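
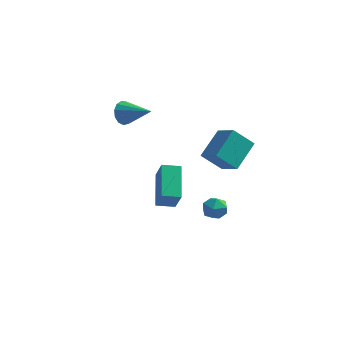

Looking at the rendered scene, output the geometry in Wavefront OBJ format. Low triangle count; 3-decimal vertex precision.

v 2.417 0.178 -2.802
v 2.912 0.125 -2.163
v 2.168 -1.105 -2.717
v 2.663 -1.158 -2.078
v 1.96 -0.762 -2.013
v 2.114 0.031 -2.066
v 2.966 -1.011 -2.814
v 3.12 -0.218 -2.867
v 3.251 -0.61 -2.171
v 2.629 -0.457 -1.676
v 2.451 -0.523 -3.204
v 1.829 -0.37 -2.709
v 0.602 -4.295 -0.298
v 1.166 -4.938 0.946
v -0.023 -2.578 0.874
v 0.541 -3.222 2.118
v 1.519 -3.838 -0.478
v 2.083 -4.482 0.766
v 0.894 -2.122 0.694
v 1.458 -2.765 1.938
v -3.48 1.706 2.548
v -3.148 2.122 1.911
v -1.74 1.334 3.212
v -3.213 2.434 2.253
v -3.362 2.515 2.689
v -3.549 2.338 3.08
v -3.714 1.961 3.302
v -3.805 1.503 3.284
v -3.793 1.109 3.032
v -3.681 0.904 2.627
v -3.506 0.954 2.196
v -3.323 1.242 1.877
v -3.189 1.678 1.771
v 3.634 -3.672 3.727
v 4.031 -2.122 4.806
v 2.569 -2.95 3.081
v 2.966 -1.4 4.16
v 4.614 -3.18 2.66
v 5.011 -1.63 3.739
v 3.549 -2.458 2.014
v 3.946 -0.908 3.093
f 1 12 6
f 1 6 2
f 1 2 8
f 1 8 11
f 1 11 12
f 2 6 10
f 6 12 5
f 12 11 3
f 11 8 7
f 8 2 9
f 4 10 5
f 4 5 3
f 4 3 7
f 4 7 9
f 4 9 10
f 5 10 6
f 3 5 12
f 7 3 11
f 9 7 8
f 10 9 2
f 14 16 13
f 17 14 13
f 13 16 15
f 15 17 13
f 14 20 16
f 18 14 17
f 18 20 14
f 16 20 15
f 19 17 15
f 15 20 19
f 19 18 17
f 20 18 19
f 22 21 24
f 22 24 23
f 24 21 25
f 24 25 23
f 25 21 26
f 25 26 23
f 26 21 27
f 26 27 23
f 27 21 28
f 27 28 23
f 28 21 29
f 28 29 23
f 29 21 30
f 29 30 23
f 30 21 31
f 30 31 23
f 31 21 32
f 31 32 23
f 32 21 33
f 32 33 23
f 33 21 22
f 33 22 23
f 35 37 34
f 38 35 34
f 34 37 36
f 36 38 34
f 35 41 37
f 39 35 38
f 39 41 35
f 37 41 36
f 40 38 36
f 36 41 40
f 40 39 38
f 41 39 40



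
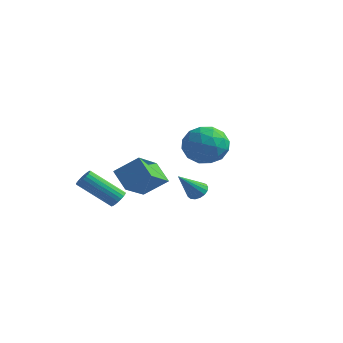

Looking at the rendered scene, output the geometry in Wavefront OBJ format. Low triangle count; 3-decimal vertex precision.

v -2.21 2.512 -3.717
v -1.974 2.899 -3.309
v -2.51 1.328 -2.423
v -2.258 2.966 -3.313
v -2.531 2.93 -3.41
v -2.73 2.797 -3.577
v -2.81 2.6 -3.777
v -2.753 2.382 -3.963
v -2.571 2.194 -4.092
v -2.306 2.079 -4.136
v -2.019 2.063 -4.084
v -1.776 2.15 -3.948
v -1.632 2.32 -3.759
v -1.621 2.534 -3.56
v -1.744 2.743 -3.398
v -2.794 -2.85 -2.709
v -2.393 -3.113 -2.484
v -3.764 -4.032 -1.107
v -4.166 -3.77 -1.331
v -2.398 -2.927 -2.365
v -3.769 -3.846 -0.988
v -2.472 -2.728 -2.306
v -3.843 -3.647 -0.929
v -2.601 -2.551 -2.317
v -3.973 -3.47 -0.939
v -2.764 -2.424 -2.395
v -4.136 -3.344 -1.017
v -2.933 -2.372 -2.527
v -4.304 -3.291 -1.15
v -3.077 -2.402 -2.691
v -4.448 -3.321 -1.314
v -3.172 -2.51 -2.858
v -4.544 -3.429 -1.481
v -3.202 -2.677 -2.999
v -4.574 -3.596 -1.622
v -3.162 -2.874 -3.09
v -4.533 -3.793 -1.713
v -3.058 -3.066 -3.115
v -4.429 -3.985 -1.738
v -2.908 -3.222 -3.07
v -4.279 -4.141 -1.692
v -2.739 -3.313 -2.962
v -4.11 -4.232 -1.585
v -2.579 -3.324 -2.81
v -3.951 -4.243 -1.433
v -2.457 -3.253 -2.641
v -3.828 -4.172 -1.264
v 1.654 -1.068 1.658
v 2.254 -1.607 0.813
v 1.326 -2.733 2.487
v 1.926 -3.272 1.642
v 2.482 -2.59 2.409
v 2.685 -1.561 1.897
v 0.895 -2.779 1.403
v 1.098 -1.75 0.891
v 1.784 -2.664 0.656
v 2.765 -2.547 1.278
v 0.815 -1.793 2.022
v 1.796 -1.676 2.644
v 1.983 -1.191 1.163
v 1.597 -3.149 2.137
v 1.924 -2.748 2.588
v 2.277 -3.065 2.092
v 2.236 -1.165 1.8
v 2.588 -1.481 1.303
v 2.723 -2.059 2.241
v 0.992 -2.859 1.997
v 1.344 -3.175 1.5
v 1.303 -1.275 1.208
v 1.656 -1.592 0.712
v 0.857 -2.281 1.059
v 2.059 -2.129 0.574
v 1.866 -3.108 1.061
v 1.261 -2.818 0.92
v 1.38 -2.213 0.619
v 2.636 -2.061 0.939
v 2.443 -3.039 1.426
v 2.77 -2.639 1.877
v 2.889 -2.034 1.576
v 2.36 -2.682 0.847
v 1.137 -1.301 1.874
v 0.944 -2.279 2.361
v 0.691 -2.306 1.724
v 0.81 -1.701 1.423
v 1.714 -1.232 2.239
v 1.521 -2.211 2.726
v 2.2 -2.127 2.681
v 2.319 -1.522 2.38
v 1.22 -1.658 2.453
v -0.673 -4.89 -0.891
v -1.625 -4.592 -0.073
v -0.943 -3.265 -1.796
v -1.896 -2.967 -0.979
v 0.296 -4.233 -0.001
v -0.657 -3.935 0.816
v 0.025 -2.608 -0.907
v -0.927 -2.31 -0.089
f 2 1 4
f 2 4 3
f 4 1 5
f 4 5 3
f 5 1 6
f 5 6 3
f 6 1 7
f 6 7 3
f 7 1 8
f 7 8 3
f 8 1 9
f 8 9 3
f 9 1 10
f 9 10 3
f 10 1 11
f 10 11 3
f 11 1 12
f 11 12 3
f 12 1 13
f 12 13 3
f 13 1 14
f 13 14 3
f 14 1 15
f 14 15 3
f 15 1 2
f 15 2 3
f 17 16 20
f 17 20 18
f 18 20 21
f 18 21 19
f 20 16 22
f 20 22 21
f 21 22 23
f 21 23 19
f 22 16 24
f 22 24 23
f 23 24 25
f 23 25 19
f 24 16 26
f 24 26 25
f 25 26 27
f 25 27 19
f 26 16 28
f 26 28 27
f 27 28 29
f 27 29 19
f 28 16 30
f 28 30 29
f 29 30 31
f 29 31 19
f 30 16 32
f 30 32 31
f 31 32 33
f 31 33 19
f 32 16 34
f 32 34 33
f 33 34 35
f 33 35 19
f 34 16 36
f 34 36 35
f 35 36 37
f 35 37 19
f 36 16 38
f 36 38 37
f 37 38 39
f 37 39 19
f 38 16 40
f 38 40 39
f 39 40 41
f 39 41 19
f 40 16 42
f 40 42 41
f 41 42 43
f 41 43 19
f 42 16 44
f 42 44 43
f 43 44 45
f 43 45 19
f 44 16 46
f 44 46 45
f 45 46 47
f 45 47 19
f 46 16 17
f 46 17 47
f 47 17 18
f 47 18 19
f 48 85 64
f 85 59 88
f 64 88 53
f 85 88 64
f 48 64 60
f 64 53 65
f 60 65 49
f 64 65 60
f 48 60 69
f 60 49 70
f 69 70 55
f 60 70 69
f 48 69 81
f 69 55 84
f 81 84 58
f 69 84 81
f 48 81 85
f 81 58 89
f 85 89 59
f 81 89 85
f 49 65 76
f 65 53 79
f 76 79 57
f 65 79 76
f 53 88 66
f 88 59 87
f 66 87 52
f 88 87 66
f 59 89 86
f 89 58 82
f 86 82 50
f 89 82 86
f 58 84 83
f 84 55 71
f 83 71 54
f 84 71 83
f 55 70 75
f 70 49 72
f 75 72 56
f 70 72 75
f 51 77 63
f 77 57 78
f 63 78 52
f 77 78 63
f 51 63 61
f 63 52 62
f 61 62 50
f 63 62 61
f 51 61 68
f 61 50 67
f 68 67 54
f 61 67 68
f 51 68 73
f 68 54 74
f 73 74 56
f 68 74 73
f 51 73 77
f 73 56 80
f 77 80 57
f 73 80 77
f 52 78 66
f 78 57 79
f 66 79 53
f 78 79 66
f 50 62 86
f 62 52 87
f 86 87 59
f 62 87 86
f 54 67 83
f 67 50 82
f 83 82 58
f 67 82 83
f 56 74 75
f 74 54 71
f 75 71 55
f 74 71 75
f 57 80 76
f 80 56 72
f 76 72 49
f 80 72 76
f 91 93 90
f 94 91 90
f 90 93 92
f 92 94 90
f 91 97 93
f 95 91 94
f 95 97 91
f 93 97 92
f 96 94 92
f 92 97 96
f 96 95 94
f 97 95 96



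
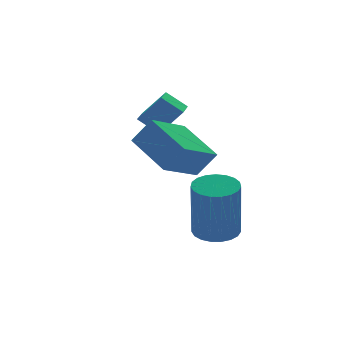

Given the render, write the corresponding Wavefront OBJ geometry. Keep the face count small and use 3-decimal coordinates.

v -4.181 -0.251 -1.109
v -4.463 1.228 -0.386
v -2.849 0.297 -1.709
v -3.132 1.775 -0.986
v -3.688 -0.555 -0.294
v -3.971 0.923 0.429
v -2.357 -0.008 -0.894
v -2.639 1.471 -0.171
v -2.498 -0.235 -3.771
v -1.913 -0.636 -3.784
v -2.176 -1.086 -1.823
v -2.762 -0.685 -1.809
v -1.805 -0.372 -3.709
v -2.068 -0.822 -1.747
v -1.816 -0.084 -3.645
v -2.079 -0.534 -1.683
v -1.946 0.177 -3.602
v -2.209 -0.272 -1.64
v -2.171 0.368 -3.589
v -2.434 -0.082 -1.627
v -2.453 0.454 -3.607
v -2.716 0.004 -1.645
v -2.742 0.421 -3.653
v -3.005 -0.029 -1.691
v -2.99 0.275 -3.72
v -3.253 -0.175 -1.758
v -3.152 0.04 -3.796
v -3.416 -0.41 -1.834
v -3.202 -0.242 -3.867
v -3.465 -0.692 -1.905
v -3.13 -0.523 -3.922
v -3.393 -0.973 -1.96
v -2.948 -0.754 -3.95
v -3.212 -1.204 -1.988
v -2.689 -0.896 -3.948
v -2.953 -1.345 -1.986
v -2.397 -0.923 -3.915
v -2.66 -1.373 -1.953
v -2.123 -0.831 -3.857
v -2.386 -1.281 -1.895
v -3.106 2.181 -0.601
v -3.624 2.59 -0.066
v -2.517 3.045 -0.691
v -3.035 3.454 -0.156
v -2.485 1.846 0.256
v -3.003 2.255 0.791
v -1.896 2.71 0.166
v -2.414 3.119 0.701
f 2 4 1
f 5 2 1
f 1 4 3
f 3 5 1
f 2 8 4
f 6 2 5
f 6 8 2
f 4 8 3
f 7 5 3
f 3 8 7
f 7 6 5
f 8 6 7
f 10 9 13
f 10 13 11
f 11 13 14
f 11 14 12
f 13 9 15
f 13 15 14
f 14 15 16
f 14 16 12
f 15 9 17
f 15 17 16
f 16 17 18
f 16 18 12
f 17 9 19
f 17 19 18
f 18 19 20
f 18 20 12
f 19 9 21
f 19 21 20
f 20 21 22
f 20 22 12
f 21 9 23
f 21 23 22
f 22 23 24
f 22 24 12
f 23 9 25
f 23 25 24
f 24 25 26
f 24 26 12
f 25 9 27
f 25 27 26
f 26 27 28
f 26 28 12
f 27 9 29
f 27 29 28
f 28 29 30
f 28 30 12
f 29 9 31
f 29 31 30
f 30 31 32
f 30 32 12
f 31 9 33
f 31 33 32
f 32 33 34
f 32 34 12
f 33 9 35
f 33 35 34
f 34 35 36
f 34 36 12
f 35 9 37
f 35 37 36
f 36 37 38
f 36 38 12
f 37 9 39
f 37 39 38
f 38 39 40
f 38 40 12
f 39 9 10
f 39 10 40
f 40 10 11
f 40 11 12
f 42 44 41
f 45 42 41
f 41 44 43
f 43 45 41
f 42 48 44
f 46 42 45
f 46 48 42
f 44 48 43
f 47 45 43
f 43 48 47
f 47 46 45
f 48 46 47



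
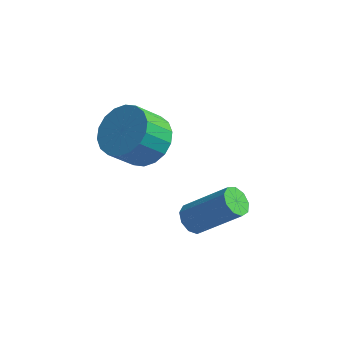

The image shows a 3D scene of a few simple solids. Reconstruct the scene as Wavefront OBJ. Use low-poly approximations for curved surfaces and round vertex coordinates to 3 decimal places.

v 1.979 -0.535 0.261
v 2.261 -0.166 -0.102
v 3.704 0.085 1.275
v 3.421 -0.285 1.639
v 2.003 0.039 0.131
v 3.446 0.29 1.508
v 1.734 -0.024 0.425
v 3.176 0.227 1.802
v 1.579 -0.327 0.642
v 3.022 -0.076 2.019
v 1.611 -0.727 0.681
v 3.054 -0.476 2.058
v 1.815 -1.038 0.524
v 3.258 -0.787 1.901
v 2.096 -1.113 0.244
v 3.538 -0.863 1.621
v 2.322 -0.919 -0.028
v 3.764 -0.668 1.349
v 2.387 -0.544 -0.164
v 3.829 -0.293 1.213
v -0.132 0.679 2.586
v 0.683 0.877 3.201
v 0.107 0.179 4.189
v -0.708 -0.019 3.574
v 0.4 1.233 3.288
v -0.176 0.534 4.276
v 0.012 1.479 3.235
v -0.565 0.781 4.223
v -0.405 1.567 3.054
v -0.982 0.868 4.042
v -0.768 1.479 2.78
v -1.344 0.78 3.768
v -1.004 1.232 2.468
v -1.581 0.534 3.456
v -1.068 0.876 2.179
v -1.645 0.178 3.167
v -0.947 0.481 1.971
v -1.523 -0.217 2.959
v -0.664 0.126 1.884
v -1.24 -0.573 2.872
v -0.275 -0.121 1.937
v -0.852 -0.819 2.925
v 0.142 -0.208 2.118
v -0.435 -0.907 3.106
v 0.504 -0.12 2.392
v -0.072 -0.819 3.38
v 0.741 0.126 2.704
v 0.164 -0.572 3.692
v 0.805 0.482 2.993
v 0.228 -0.216 3.981
f 2 1 5
f 2 5 3
f 3 5 6
f 3 6 4
f 5 1 7
f 5 7 6
f 6 7 8
f 6 8 4
f 7 1 9
f 7 9 8
f 8 9 10
f 8 10 4
f 9 1 11
f 9 11 10
f 10 11 12
f 10 12 4
f 11 1 13
f 11 13 12
f 12 13 14
f 12 14 4
f 13 1 15
f 13 15 14
f 14 15 16
f 14 16 4
f 15 1 17
f 15 17 16
f 16 17 18
f 16 18 4
f 17 1 19
f 17 19 18
f 18 19 20
f 18 20 4
f 19 1 2
f 19 2 20
f 20 2 3
f 20 3 4
f 22 21 25
f 22 25 23
f 23 25 26
f 23 26 24
f 25 21 27
f 25 27 26
f 26 27 28
f 26 28 24
f 27 21 29
f 27 29 28
f 28 29 30
f 28 30 24
f 29 21 31
f 29 31 30
f 30 31 32
f 30 32 24
f 31 21 33
f 31 33 32
f 32 33 34
f 32 34 24
f 33 21 35
f 33 35 34
f 34 35 36
f 34 36 24
f 35 21 37
f 35 37 36
f 36 37 38
f 36 38 24
f 37 21 39
f 37 39 38
f 38 39 40
f 38 40 24
f 39 21 41
f 39 41 40
f 40 41 42
f 40 42 24
f 41 21 43
f 41 43 42
f 42 43 44
f 42 44 24
f 43 21 45
f 43 45 44
f 44 45 46
f 44 46 24
f 45 21 47
f 45 47 46
f 46 47 48
f 46 48 24
f 47 21 49
f 47 49 48
f 48 49 50
f 48 50 24
f 49 21 22
f 49 22 50
f 50 22 23
f 50 23 24



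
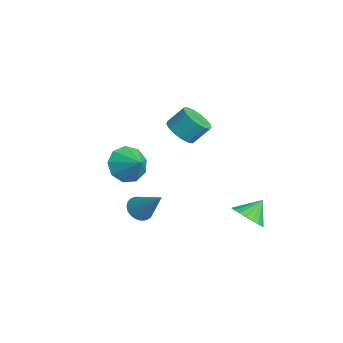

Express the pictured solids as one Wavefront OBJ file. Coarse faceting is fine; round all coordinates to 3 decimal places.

v 1.849 1.988 -3.634
v 2.637 2.396 -3.833
v 1.611 2.852 -2.806
v 2.399 2.563 -4.076
v 2.066 2.63 -4.242
v 1.695 2.586 -4.302
v 1.351 2.438 -4.248
v 1.093 2.213 -4.087
v 0.965 1.949 -3.848
v 0.991 1.692 -3.571
v 1.165 1.485 -3.306
v 1.457 1.366 -3.097
v 1.817 1.354 -2.981
v 2.183 1.452 -2.978
v 2.491 1.643 -3.089
v 2.688 1.893 -3.293
v 2.739 2.159 -3.556
v 2.181 -3.362 -1.422
v 2.731 -3.493 -1.817
v 3.279 -2.738 -0.098
v 2.668 -3.223 -1.891
v 2.52 -2.977 -1.884
v 2.313 -2.798 -1.797
v 2.084 -2.716 -1.646
v 1.871 -2.746 -1.456
v 1.712 -2.882 -1.259
v 1.634 -3.101 -1.091
v 1.651 -3.366 -0.981
v 1.759 -3.629 -0.946
v 1.94 -3.846 -0.994
v 2.163 -3.98 -1.116
v 2.389 -4.007 -1.291
v 2.579 -3.922 -1.488
v 2.7 -3.74 -1.674
v -1.418 -0.045 0.662
v -0.564 -0.025 0.493
v -0.409 0.764 1.37
v -1.262 0.745 1.538
v -0.721 0.275 0.25
v -0.566 1.064 1.127
v -1.037 0.502 0.102
v -0.882 1.291 0.979
v -1.44 0.604 0.082
v -1.285 1.393 0.959
v -1.838 0.557 0.194
v -1.683 1.346 1.071
v -2.14 0.372 0.414
v -1.985 1.162 1.291
v -2.276 0.092 0.69
v -2.121 0.881 1.567
v -2.216 -0.219 0.96
v -2.061 0.57 1.837
v -1.972 -0.491 1.161
v -1.817 0.298 2.038
v -1.602 -0.66 1.248
v -1.447 0.129 2.125
v -1.189 -0.688 1.201
v -1.034 0.101 2.077
v -0.829 -0.569 1.029
v -0.674 0.22 1.906
v -0.603 -0.33 0.774
v -0.448 0.46 1.651
v -3.835 -1.819 -2.662
v -3.192 -2.288 -3.406
v -2.765 -1.501 -1.938
v -3.293 -1.569 -3.574
v -3.648 -0.967 -3.314
v -4.09 -0.763 -2.75
v -4.413 -1.054 -2.144
v -4.465 -1.703 -1.78
v -4.223 -2.406 -1.829
v -3.798 -2.835 -2.267
v -3.391 -2.788 -2.89
f 2 1 4
f 2 4 3
f 4 1 5
f 4 5 3
f 5 1 6
f 5 6 3
f 6 1 7
f 6 7 3
f 7 1 8
f 7 8 3
f 8 1 9
f 8 9 3
f 9 1 10
f 9 10 3
f 10 1 11
f 10 11 3
f 11 1 12
f 11 12 3
f 12 1 13
f 12 13 3
f 13 1 14
f 13 14 3
f 14 1 15
f 14 15 3
f 15 1 16
f 15 16 3
f 16 1 17
f 16 17 3
f 17 1 2
f 17 2 3
f 19 18 21
f 19 21 20
f 21 18 22
f 21 22 20
f 22 18 23
f 22 23 20
f 23 18 24
f 23 24 20
f 24 18 25
f 24 25 20
f 25 18 26
f 25 26 20
f 26 18 27
f 26 27 20
f 27 18 28
f 27 28 20
f 28 18 29
f 28 29 20
f 29 18 30
f 29 30 20
f 30 18 31
f 30 31 20
f 31 18 32
f 31 32 20
f 32 18 33
f 32 33 20
f 33 18 34
f 33 34 20
f 34 18 19
f 34 19 20
f 36 35 39
f 36 39 37
f 37 39 40
f 37 40 38
f 39 35 41
f 39 41 40
f 40 41 42
f 40 42 38
f 41 35 43
f 41 43 42
f 42 43 44
f 42 44 38
f 43 35 45
f 43 45 44
f 44 45 46
f 44 46 38
f 45 35 47
f 45 47 46
f 46 47 48
f 46 48 38
f 47 35 49
f 47 49 48
f 48 49 50
f 48 50 38
f 49 35 51
f 49 51 50
f 50 51 52
f 50 52 38
f 51 35 53
f 51 53 52
f 52 53 54
f 52 54 38
f 53 35 55
f 53 55 54
f 54 55 56
f 54 56 38
f 55 35 57
f 55 57 56
f 56 57 58
f 56 58 38
f 57 35 59
f 57 59 58
f 58 59 60
f 58 60 38
f 59 35 61
f 59 61 60
f 60 61 62
f 60 62 38
f 61 35 36
f 61 36 62
f 62 36 37
f 62 37 38
f 64 63 66
f 64 66 65
f 66 63 67
f 66 67 65
f 67 63 68
f 67 68 65
f 68 63 69
f 68 69 65
f 69 63 70
f 69 70 65
f 70 63 71
f 70 71 65
f 71 63 72
f 71 72 65
f 72 63 73
f 72 73 65
f 73 63 64
f 73 64 65



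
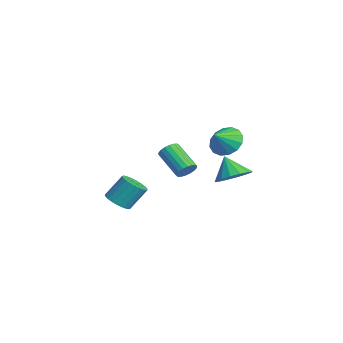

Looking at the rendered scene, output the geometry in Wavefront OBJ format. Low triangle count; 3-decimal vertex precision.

v 1.858 0.366 -0.358
v 2.213 0.293 0.108
v 0.857 -0.199 1.064
v 0.502 -0.126 0.598
v 2.137 0.544 0.13
v 0.782 0.052 1.086
v 2.007 0.759 0.056
v 0.651 0.267 1.012
v 1.847 0.897 -0.1
v 0.491 0.405 0.855
v 1.689 0.929 -0.308
v 0.333 0.437 0.648
v 1.564 0.85 -0.525
v 0.209 0.358 0.431
v 1.498 0.675 -0.709
v 0.143 0.183 0.247
v 1.503 0.439 -0.824
v 0.147 -0.053 0.132
v 1.578 0.188 -0.846
v 0.223 -0.304 0.11
v 1.709 -0.027 -0.772
v 0.353 -0.519 0.184
v 1.869 -0.165 -0.615
v 0.513 -0.657 0.34
v 2.027 -0.197 -0.408
v 0.671 -0.689 0.548
v 2.151 -0.118 -0.191
v 0.796 -0.61 0.765
v 2.217 0.057 -0.007
v 0.862 -0.435 0.949
v -1.165 3.467 -0.018
v -0.723 3.015 -0.781
v -0.675 2.633 0.758
v -0.385 3.365 -0.619
v -0.255 3.741 -0.297
v -0.37 4.044 0.1
v -0.697 4.193 0.465
v -1.15 4.146 0.701
v -1.607 3.918 0.744
v -1.945 3.568 0.582
v -2.074 3.192 0.26
v -1.96 2.889 -0.137
v -1.632 2.74 -0.502
v -1.18 2.787 -0.738
v 2.842 -3.429 -1.448
v 3.554 -3.602 -1.341
v 3.589 -2.745 -0.185
v 2.878 -2.571 -0.292
v 3.575 -3.356 -1.525
v 3.61 -2.498 -0.368
v 3.469 -3.122 -1.695
v 3.504 -2.265 -0.538
v 3.255 -2.941 -1.822
v 3.29 -2.084 -0.666
v 2.97 -2.845 -1.885
v 3.005 -1.988 -0.728
v 2.662 -2.85 -1.872
v 2.698 -1.992 -0.716
v 2.386 -2.954 -1.786
v 2.421 -2.097 -0.63
v 2.189 -3.141 -1.642
v 2.224 -2.283 -0.485
v 2.104 -3.377 -1.464
v 2.14 -2.52 -0.307
v 2.148 -3.623 -1.283
v 2.183 -2.765 -0.127
v 2.311 -3.835 -1.131
v 2.346 -2.977 0.025
v 2.566 -3.976 -1.034
v 2.601 -3.119 0.122
v 2.869 -4.023 -1.008
v 2.904 -3.166 0.148
v 3.168 -3.967 -1.059
v 3.203 -3.11 0.098
v 3.41 -3.818 -1.176
v 3.445 -2.961 -0.02
v 3.343 2.249 -0.372
v 3.854 1.434 -0.187
v 2.597 2.031 0.732
v 4.104 1.803 0.054
v 4.15 2.292 0.181
v 3.98 2.77 0.16
v 3.638 3.107 -0.004
v 3.218 3.215 -0.266
v 2.831 3.064 -0.557
v 2.581 2.694 -0.799
v 2.535 2.205 -0.926
v 2.706 1.728 -0.904
v 3.047 1.39 -0.741
v 3.467 1.282 -0.478
f 2 1 5
f 2 5 3
f 3 5 6
f 3 6 4
f 5 1 7
f 5 7 6
f 6 7 8
f 6 8 4
f 7 1 9
f 7 9 8
f 8 9 10
f 8 10 4
f 9 1 11
f 9 11 10
f 10 11 12
f 10 12 4
f 11 1 13
f 11 13 12
f 12 13 14
f 12 14 4
f 13 1 15
f 13 15 14
f 14 15 16
f 14 16 4
f 15 1 17
f 15 17 16
f 16 17 18
f 16 18 4
f 17 1 19
f 17 19 18
f 18 19 20
f 18 20 4
f 19 1 21
f 19 21 20
f 20 21 22
f 20 22 4
f 21 1 23
f 21 23 22
f 22 23 24
f 22 24 4
f 23 1 25
f 23 25 24
f 24 25 26
f 24 26 4
f 25 1 27
f 25 27 26
f 26 27 28
f 26 28 4
f 27 1 29
f 27 29 28
f 28 29 30
f 28 30 4
f 29 1 2
f 29 2 30
f 30 2 3
f 30 3 4
f 32 31 34
f 32 34 33
f 34 31 35
f 34 35 33
f 35 31 36
f 35 36 33
f 36 31 37
f 36 37 33
f 37 31 38
f 37 38 33
f 38 31 39
f 38 39 33
f 39 31 40
f 39 40 33
f 40 31 41
f 40 41 33
f 41 31 42
f 41 42 33
f 42 31 43
f 42 43 33
f 43 31 44
f 43 44 33
f 44 31 32
f 44 32 33
f 46 45 49
f 46 49 47
f 47 49 50
f 47 50 48
f 49 45 51
f 49 51 50
f 50 51 52
f 50 52 48
f 51 45 53
f 51 53 52
f 52 53 54
f 52 54 48
f 53 45 55
f 53 55 54
f 54 55 56
f 54 56 48
f 55 45 57
f 55 57 56
f 56 57 58
f 56 58 48
f 57 45 59
f 57 59 58
f 58 59 60
f 58 60 48
f 59 45 61
f 59 61 60
f 60 61 62
f 60 62 48
f 61 45 63
f 61 63 62
f 62 63 64
f 62 64 48
f 63 45 65
f 63 65 64
f 64 65 66
f 64 66 48
f 65 45 67
f 65 67 66
f 66 67 68
f 66 68 48
f 67 45 69
f 67 69 68
f 68 69 70
f 68 70 48
f 69 45 71
f 69 71 70
f 70 71 72
f 70 72 48
f 71 45 73
f 71 73 72
f 72 73 74
f 72 74 48
f 73 45 75
f 73 75 74
f 74 75 76
f 74 76 48
f 75 45 46
f 75 46 76
f 76 46 47
f 76 47 48
f 78 77 80
f 78 80 79
f 80 77 81
f 80 81 79
f 81 77 82
f 81 82 79
f 82 77 83
f 82 83 79
f 83 77 84
f 83 84 79
f 84 77 85
f 84 85 79
f 85 77 86
f 85 86 79
f 86 77 87
f 86 87 79
f 87 77 88
f 87 88 79
f 88 77 89
f 88 89 79
f 89 77 90
f 89 90 79
f 90 77 78
f 90 78 79



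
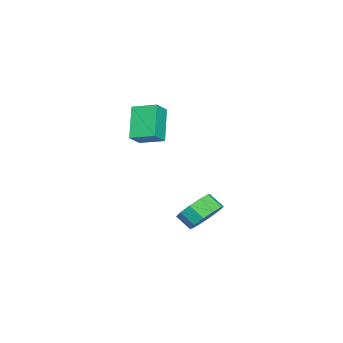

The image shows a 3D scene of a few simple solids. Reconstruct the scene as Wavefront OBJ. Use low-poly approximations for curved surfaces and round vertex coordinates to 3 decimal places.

v -4.449 -2.815 2.933
v -3.584 -3.018 3.565
v -4.38 -1.478 3.269
v -3.515 -1.681 3.901
v -3.205 -2.479 1.339
v -2.34 -2.682 1.971
v -3.136 -1.142 1.675
v -2.271 -1.345 2.307
v -3.564 0.875 -3.461
v -3.001 1.415 -2.685
v -3.174 0.645 -2.023
v -3.736 0.105 -2.799
v -3.653 1.601 -2.639
v -3.826 0.831 -1.978
v -4.271 1.509 -2.907
v -4.444 0.739 -2.246
v -4.619 1.176 -3.387
v -4.792 0.405 -2.725
v -4.563 0.727 -3.895
v -4.736 -0.043 -3.233
v -4.126 0.335 -4.237
v -4.299 -0.435 -3.575
v -3.474 0.149 -4.282
v -3.647 -0.621 -3.621
v -2.856 0.241 -4.014
v -3.029 -0.529 -3.353
v -2.508 0.575 -3.535
v -2.681 -0.196 -2.873
v -2.564 1.023 -3.027
v -2.737 0.253 -2.365
f 2 4 1
f 5 2 1
f 1 4 3
f 3 5 1
f 2 8 4
f 6 2 5
f 6 8 2
f 4 8 3
f 7 5 3
f 3 8 7
f 7 6 5
f 8 6 7
f 10 9 13
f 10 13 11
f 11 13 14
f 11 14 12
f 13 9 15
f 13 15 14
f 14 15 16
f 14 16 12
f 15 9 17
f 15 17 16
f 16 17 18
f 16 18 12
f 17 9 19
f 17 19 18
f 18 19 20
f 18 20 12
f 19 9 21
f 19 21 20
f 20 21 22
f 20 22 12
f 21 9 23
f 21 23 22
f 22 23 24
f 22 24 12
f 23 9 25
f 23 25 24
f 24 25 26
f 24 26 12
f 25 9 27
f 25 27 26
f 26 27 28
f 26 28 12
f 27 9 29
f 27 29 28
f 28 29 30
f 28 30 12
f 29 9 10
f 29 10 30
f 30 10 11
f 30 11 12



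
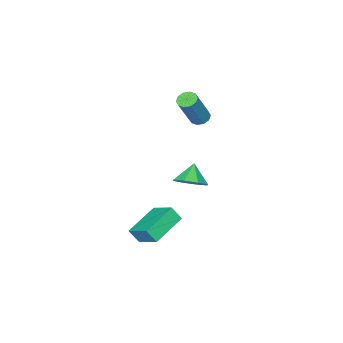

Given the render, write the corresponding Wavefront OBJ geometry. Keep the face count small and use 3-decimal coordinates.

v -1.705 1.429 2.992
v -1.263 1.64 2.721
v -0.192 1.722 4.538
v -0.635 1.511 4.808
v -1.46 1.904 2.826
v -0.39 1.987 4.642
v -1.751 1.987 2.994
v -0.681 2.069 4.81
v -2.025 1.856 3.161
v -0.954 1.939 4.977
v -2.176 1.562 3.263
v -1.106 1.645 5.08
v -2.148 1.218 3.262
v -1.077 1.3 5.079
v -1.95 0.953 3.158
v -0.88 1.036 4.974
v -1.659 0.871 2.99
v -0.589 0.953 4.806
v -1.386 1.001 2.823
v -0.315 1.084 4.639
v -1.234 1.295 2.72
v -0.164 1.378 4.537
v 1.699 2.139 -2.552
v 1.847 3.481 -1.792
v 3.627 2.279 -3.174
v 3.774 3.622 -2.414
v 1.966 1.698 -1.826
v 2.113 3.041 -1.066
v 3.893 1.839 -2.448
v 4.041 3.181 -1.688
v -0.19 2.173 -0.816
v 0.553 1.7 -0.459
v -0.87 1.807 0.116
v 0.517 2.384 -0.217
v 0.067 2.945 -0.326
v -0.534 3.053 -0.722
v -0.933 2.645 -1.173
v -0.897 1.961 -1.415
v -0.447 1.4 -1.306
v 0.154 1.292 -0.91
f 2 1 5
f 2 5 3
f 3 5 6
f 3 6 4
f 5 1 7
f 5 7 6
f 6 7 8
f 6 8 4
f 7 1 9
f 7 9 8
f 8 9 10
f 8 10 4
f 9 1 11
f 9 11 10
f 10 11 12
f 10 12 4
f 11 1 13
f 11 13 12
f 12 13 14
f 12 14 4
f 13 1 15
f 13 15 14
f 14 15 16
f 14 16 4
f 15 1 17
f 15 17 16
f 16 17 18
f 16 18 4
f 17 1 19
f 17 19 18
f 18 19 20
f 18 20 4
f 19 1 21
f 19 21 20
f 20 21 22
f 20 22 4
f 21 1 2
f 21 2 22
f 22 2 3
f 22 3 4
f 24 26 23
f 27 24 23
f 23 26 25
f 25 27 23
f 24 30 26
f 28 24 27
f 28 30 24
f 26 30 25
f 29 27 25
f 25 30 29
f 29 28 27
f 30 28 29
f 32 31 34
f 32 34 33
f 34 31 35
f 34 35 33
f 35 31 36
f 35 36 33
f 36 31 37
f 36 37 33
f 37 31 38
f 37 38 33
f 38 31 39
f 38 39 33
f 39 31 40
f 39 40 33
f 40 31 32
f 40 32 33



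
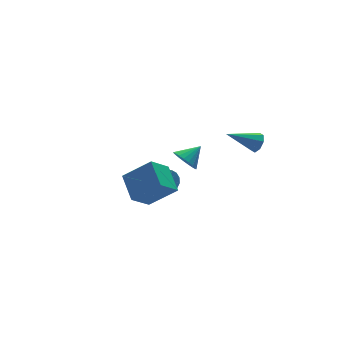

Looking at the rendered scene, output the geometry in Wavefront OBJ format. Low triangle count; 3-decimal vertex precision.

v 3.57 -0.865 0.092
v 3.94 -0.511 0.524
v 1.95 -0.315 1.028
v 3.797 -0.235 0.116
v 3.522 -0.328 -0.307
v 3.274 -0.736 -0.496
v 3.2 -1.219 -0.341
v 3.342 -1.495 0.068
v 3.618 -1.402 0.49
v 3.865 -0.994 0.679
v 1.873 3.918 -3.786
v 2.294 4.263 -4.465
v 2.987 4.042 -3.034
v 2.154 4.556 -4.307
v 1.966 4.739 -4.058
v 1.761 4.781 -3.762
v 1.576 4.673 -3.471
v 1.443 4.435 -3.234
v 1.383 4.107 -3.092
v 1.409 3.747 -3.071
v 1.514 3.416 -3.173
v 1.682 3.172 -3.381
v 1.883 3.058 -3.659
v 2.082 3.092 -3.959
v 2.244 3.269 -4.23
v 2.343 3.558 -4.423
v 2.36 3.909 -4.507
v -2.043 0.644 -1.922
v -1.698 1.014 -1.453
v -1.353 -0.254 -0.708
v -1.697 -0.624 -1.178
v -2.033 0.995 -1.329
v -1.688 -0.272 -0.584
v -2.37 0.883 -1.364
v -2.025 -0.385 -0.619
v -2.619 0.706 -1.549
v -2.274 -0.561 -0.804
v -2.714 0.513 -1.834
v -2.369 -0.755 -1.089
v -2.629 0.355 -2.142
v -2.284 -0.913 -1.398
v -2.387 0.274 -2.392
v -2.042 -0.994 -1.647
v -2.052 0.292 -2.516
v -1.707 -0.975 -1.771
v -1.715 0.405 -2.481
v -1.37 -0.863 -1.736
v -1.466 0.581 -2.296
v -1.121 -0.686 -1.551
v -1.371 0.775 -2.011
v -1.026 -0.493 -1.266
v -1.456 0.933 -1.702
v -1.111 -0.335 -0.958
v -3.781 -3.379 1.042
v -3.476 -1.858 1.786
v -5.017 -2.541 -0.164
v -4.713 -1.02 0.58
v -2.627 -3.12 0.04
v -2.323 -1.599 0.784
v -3.864 -2.282 -1.166
v -3.559 -0.761 -0.422
f 2 1 4
f 2 4 3
f 4 1 5
f 4 5 3
f 5 1 6
f 5 6 3
f 6 1 7
f 6 7 3
f 7 1 8
f 7 8 3
f 8 1 9
f 8 9 3
f 9 1 10
f 9 10 3
f 10 1 2
f 10 2 3
f 12 11 14
f 12 14 13
f 14 11 15
f 14 15 13
f 15 11 16
f 15 16 13
f 16 11 17
f 16 17 13
f 17 11 18
f 17 18 13
f 18 11 19
f 18 19 13
f 19 11 20
f 19 20 13
f 20 11 21
f 20 21 13
f 21 11 22
f 21 22 13
f 22 11 23
f 22 23 13
f 23 11 24
f 23 24 13
f 24 11 25
f 24 25 13
f 25 11 26
f 25 26 13
f 26 11 27
f 26 27 13
f 27 11 12
f 27 12 13
f 29 28 32
f 29 32 30
f 30 32 33
f 30 33 31
f 32 28 34
f 32 34 33
f 33 34 35
f 33 35 31
f 34 28 36
f 34 36 35
f 35 36 37
f 35 37 31
f 36 28 38
f 36 38 37
f 37 38 39
f 37 39 31
f 38 28 40
f 38 40 39
f 39 40 41
f 39 41 31
f 40 28 42
f 40 42 41
f 41 42 43
f 41 43 31
f 42 28 44
f 42 44 43
f 43 44 45
f 43 45 31
f 44 28 46
f 44 46 45
f 45 46 47
f 45 47 31
f 46 28 48
f 46 48 47
f 47 48 49
f 47 49 31
f 48 28 50
f 48 50 49
f 49 50 51
f 49 51 31
f 50 28 52
f 50 52 51
f 51 52 53
f 51 53 31
f 52 28 29
f 52 29 53
f 53 29 30
f 53 30 31
f 55 57 54
f 58 55 54
f 54 57 56
f 56 58 54
f 55 61 57
f 59 55 58
f 59 61 55
f 57 61 56
f 60 58 56
f 56 61 60
f 60 59 58
f 61 59 60



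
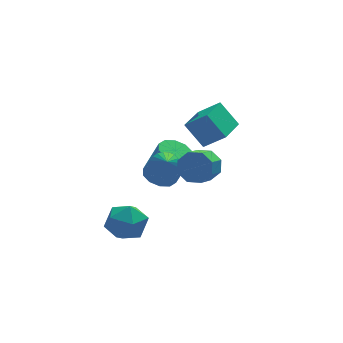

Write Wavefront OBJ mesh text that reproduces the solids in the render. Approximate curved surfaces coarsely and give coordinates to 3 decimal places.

v -0.167 -0.997 3.662
v 0.245 -0.814 4.43
v -0.461 -1.641 5.005
v -0.873 -1.823 4.238
v -0.301 -0.42 4.327
v -1.007 -1.247 4.902
v -0.768 -0.363 3.834
v -1.474 -1.19 4.41
v -0.883 -0.678 3.241
v -1.589 -1.505 3.817
v -0.579 -1.179 2.895
v -1.285 -2.006 3.47
v -0.033 -1.573 2.998
v -0.739 -2.4 3.573
v 0.434 -1.63 3.49
v -0.272 -2.457 4.066
v 0.549 -1.315 4.083
v -0.157 -2.142 4.659
v 0.402 3.825 3.065
v 1.329 3.209 3.995
v 1.52 5.194 2.859
v 2.447 4.578 3.788
v 1.113 3.062 1.852
v 2.04 2.446 2.781
v 2.231 4.431 1.645
v 3.158 3.815 2.575
v -4.692 -0.121 -0.276
v -4.14 0.396 0.571
v -3.28 -1.276 -0.491
v -2.728 -0.759 0.356
v -3.656 -1.376 0.576
v -4.529 -0.662 0.709
v -2.891 -0.218 -0.629
v -3.764 0.496 -0.496
v -3.027 0.336 0.353
v -3.5 -0.379 1.098
v -3.92 -0.501 -1.018
v -4.393 -1.216 -0.273
v -1.1 2.13 1.707
v -0.636 1.707 1.335
v -1.34 0.91 2.793
v -0.459 1.835 1.518
v -0.38 2.008 1.73
v -0.411 2.199 1.938
v -0.546 2.38 2.112
v -0.765 2.523 2.224
v -1.036 2.606 2.257
v -1.316 2.617 2.207
v -1.563 2.553 2.08
v -1.74 2.425 1.897
v -1.819 2.252 1.685
v -1.789 2.06 1.477
v -1.653 1.879 1.303
v -1.434 1.737 1.191
v -1.163 1.653 1.158
v -0.883 1.643 1.208
v -0.76 4.142 -0.623
v -0.078 4.72 -0.732
v 0.601 4.295 1.274
v -0.08 3.718 1.383
v -0.511 5.002 -0.525
v 0.168 4.577 1.481
v -1.039 4.955 -0.356
v -0.36 4.531 1.65
v -1.46 4.598 -0.289
v -0.781 4.174 1.717
v -1.614 4.067 -0.35
v -0.935 3.643 1.656
v -1.441 3.565 -0.514
v -0.762 3.14 1.492
v -1.008 3.283 -0.721
v -0.329 2.858 1.285
v -0.48 3.329 -0.89
v 0.199 2.905 1.116
v -0.059 3.686 -0.957
v 0.62 3.262 1.049
v 0.095 4.217 -0.896
v 0.774 3.793 1.11
f 2 1 5
f 2 5 3
f 3 5 6
f 3 6 4
f 5 1 7
f 5 7 6
f 6 7 8
f 6 8 4
f 7 1 9
f 7 9 8
f 8 9 10
f 8 10 4
f 9 1 11
f 9 11 10
f 10 11 12
f 10 12 4
f 11 1 13
f 11 13 12
f 12 13 14
f 12 14 4
f 13 1 15
f 13 15 14
f 14 15 16
f 14 16 4
f 15 1 17
f 15 17 16
f 16 17 18
f 16 18 4
f 17 1 2
f 17 2 18
f 18 2 3
f 18 3 4
f 20 22 19
f 23 20 19
f 19 22 21
f 21 23 19
f 20 26 22
f 24 20 23
f 24 26 20
f 22 26 21
f 25 23 21
f 21 26 25
f 25 24 23
f 26 24 25
f 27 38 32
f 27 32 28
f 27 28 34
f 27 34 37
f 27 37 38
f 28 32 36
f 32 38 31
f 38 37 29
f 37 34 33
f 34 28 35
f 30 36 31
f 30 31 29
f 30 29 33
f 30 33 35
f 30 35 36
f 31 36 32
f 29 31 38
f 33 29 37
f 35 33 34
f 36 35 28
f 40 39 42
f 40 42 41
f 42 39 43
f 42 43 41
f 43 39 44
f 43 44 41
f 44 39 45
f 44 45 41
f 45 39 46
f 45 46 41
f 46 39 47
f 46 47 41
f 47 39 48
f 47 48 41
f 48 39 49
f 48 49 41
f 49 39 50
f 49 50 41
f 50 39 51
f 50 51 41
f 51 39 52
f 51 52 41
f 52 39 53
f 52 53 41
f 53 39 54
f 53 54 41
f 54 39 55
f 54 55 41
f 55 39 56
f 55 56 41
f 56 39 40
f 56 40 41
f 58 57 61
f 58 61 59
f 59 61 62
f 59 62 60
f 61 57 63
f 61 63 62
f 62 63 64
f 62 64 60
f 63 57 65
f 63 65 64
f 64 65 66
f 64 66 60
f 65 57 67
f 65 67 66
f 66 67 68
f 66 68 60
f 67 57 69
f 67 69 68
f 68 69 70
f 68 70 60
f 69 57 71
f 69 71 70
f 70 71 72
f 70 72 60
f 71 57 73
f 71 73 72
f 72 73 74
f 72 74 60
f 73 57 75
f 73 75 74
f 74 75 76
f 74 76 60
f 75 57 77
f 75 77 76
f 76 77 78
f 76 78 60
f 77 57 58
f 77 58 78
f 78 58 59
f 78 59 60



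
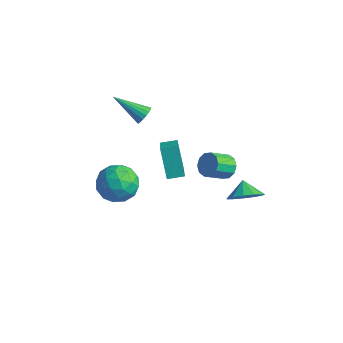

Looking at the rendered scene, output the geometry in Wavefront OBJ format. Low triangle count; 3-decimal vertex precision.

v 3.101 1.722 1.49
v 3.637 1.333 1.207
v 3.296 0.31 1.968
v 2.759 0.698 2.25
v 3.795 1.546 1.565
v 3.454 0.523 2.325
v 3.688 1.826 1.894
v 3.346 0.803 2.654
v 3.356 2.066 2.068
v 3.015 1.043 2.829
v 2.927 2.175 2.022
v 2.586 1.151 2.782
v 2.564 2.11 1.772
v 2.223 1.087 2.533
v 2.406 1.897 1.415
v 2.065 0.874 2.175
v 2.514 1.617 1.086
v 2.172 0.594 1.846
v 2.845 1.377 0.911
v 2.504 0.354 1.672
v 3.274 1.269 0.958
v 2.933 0.245 1.718
v -3.567 1.233 -2.538
v -2.347 1.009 -2.515
v -3.833 -0.349 -3.745
v -2.613 -0.573 -3.722
v -3.296 -0.75 -2.701
v -3.131 0.228 -1.955
v -3.049 0.432 -4.305
v -2.884 1.41 -3.559
v -2.026 0.515 -3.607
v -2.179 -0.216 -2.615
v -4.001 0.876 -3.645
v -4.154 0.145 -2.653
v -2.934 1.26 -2.421
v -3.246 -0.6 -3.839
v -3.648 -0.704 -3.239
v -2.931 -0.835 -3.226
v -3.395 0.801 -2.092
v -2.677 0.669 -2.078
v -3.235 -0.365 -2.187
v -3.503 -0.009 -4.182
v -2.785 -0.141 -4.168
v -3.249 1.495 -3.034
v -2.532 1.364 -3.021
v -2.945 1.025 -4.073
v -2.028 0.838 -3.049
v -2.184 -0.092 -3.758
v -2.441 0.498 -4.101
v -2.344 1.073 -3.662
v -2.118 0.409 -2.466
v -2.274 -0.521 -3.175
v -2.676 -0.626 -2.575
v -2.579 -0.051 -2.137
v -1.929 0.118 -3.108
v -3.906 1.181 -3.085
v -4.062 0.251 -3.794
v -3.601 0.711 -4.123
v -3.504 1.286 -3.685
v -3.996 0.752 -2.502
v -4.152 -0.178 -3.211
v -3.836 -0.413 -2.598
v -3.739 0.162 -2.159
v -4.251 0.542 -3.152
v -0.66 1.471 -1.303
v 0.434 0.279 -0.251
v -1.546 1.985 0.202
v -0.451 0.793 1.253
v -0.049 2.147 -1.173
v 1.046 0.955 -0.122
v -0.934 2.661 0.331
v 0.16 1.469 1.383
v 3.567 2.796 -1.63
v 4.368 3.148 -1.126
v 2.953 3.304 -1.01
v 4.261 3.524 -1.539
v 3.934 3.668 -1.982
v 3.49 3.536 -2.313
v 3.071 3.169 -2.427
v 2.809 2.683 -2.288
v 2.788 2.233 -1.94
v 3.014 1.962 -1.494
v 3.416 1.955 -1.091
v 3.865 2.216 -0.859
v 4.22 2.66 -0.872
v -2.128 1.455 2.557
v -1.932 1.742 3.034
v -3.732 0.845 3.583
v -2.09 1.933 2.9
v -2.257 2.016 2.688
v -2.395 1.97 2.446
v -2.471 1.806 2.229
v -2.469 1.562 2.087
v -2.389 1.293 2.053
v -2.249 1.062 2.134
v -2.081 0.921 2.312
v -1.924 0.902 2.546
v -1.814 1.01 2.782
v -1.776 1.22 2.967
v -1.818 1.484 3.058
f 2 1 5
f 2 5 3
f 3 5 6
f 3 6 4
f 5 1 7
f 5 7 6
f 6 7 8
f 6 8 4
f 7 1 9
f 7 9 8
f 8 9 10
f 8 10 4
f 9 1 11
f 9 11 10
f 10 11 12
f 10 12 4
f 11 1 13
f 11 13 12
f 12 13 14
f 12 14 4
f 13 1 15
f 13 15 14
f 14 15 16
f 14 16 4
f 15 1 17
f 15 17 16
f 16 17 18
f 16 18 4
f 17 1 19
f 17 19 18
f 18 19 20
f 18 20 4
f 19 1 21
f 19 21 20
f 20 21 22
f 20 22 4
f 21 1 2
f 21 2 22
f 22 2 3
f 22 3 4
f 23 60 39
f 60 34 63
f 39 63 28
f 60 63 39
f 23 39 35
f 39 28 40
f 35 40 24
f 39 40 35
f 23 35 44
f 35 24 45
f 44 45 30
f 35 45 44
f 23 44 56
f 44 30 59
f 56 59 33
f 44 59 56
f 23 56 60
f 56 33 64
f 60 64 34
f 56 64 60
f 24 40 51
f 40 28 54
f 51 54 32
f 40 54 51
f 28 63 41
f 63 34 62
f 41 62 27
f 63 62 41
f 34 64 61
f 64 33 57
f 61 57 25
f 64 57 61
f 33 59 58
f 59 30 46
f 58 46 29
f 59 46 58
f 30 45 50
f 45 24 47
f 50 47 31
f 45 47 50
f 26 52 38
f 52 32 53
f 38 53 27
f 52 53 38
f 26 38 36
f 38 27 37
f 36 37 25
f 38 37 36
f 26 36 43
f 36 25 42
f 43 42 29
f 36 42 43
f 26 43 48
f 43 29 49
f 48 49 31
f 43 49 48
f 26 48 52
f 48 31 55
f 52 55 32
f 48 55 52
f 27 53 41
f 53 32 54
f 41 54 28
f 53 54 41
f 25 37 61
f 37 27 62
f 61 62 34
f 37 62 61
f 29 42 58
f 42 25 57
f 58 57 33
f 42 57 58
f 31 49 50
f 49 29 46
f 50 46 30
f 49 46 50
f 32 55 51
f 55 31 47
f 51 47 24
f 55 47 51
f 66 68 65
f 69 66 65
f 65 68 67
f 67 69 65
f 66 72 68
f 70 66 69
f 70 72 66
f 68 72 67
f 71 69 67
f 67 72 71
f 71 70 69
f 72 70 71
f 74 73 76
f 74 76 75
f 76 73 77
f 76 77 75
f 77 73 78
f 77 78 75
f 78 73 79
f 78 79 75
f 79 73 80
f 79 80 75
f 80 73 81
f 80 81 75
f 81 73 82
f 81 82 75
f 82 73 83
f 82 83 75
f 83 73 84
f 83 84 75
f 84 73 85
f 84 85 75
f 85 73 74
f 85 74 75
f 87 86 89
f 87 89 88
f 89 86 90
f 89 90 88
f 90 86 91
f 90 91 88
f 91 86 92
f 91 92 88
f 92 86 93
f 92 93 88
f 93 86 94
f 93 94 88
f 94 86 95
f 94 95 88
f 95 86 96
f 95 96 88
f 96 86 97
f 96 97 88
f 97 86 98
f 97 98 88
f 98 86 99
f 98 99 88
f 99 86 100
f 99 100 88
f 100 86 87
f 100 87 88



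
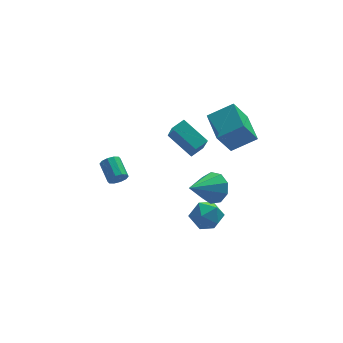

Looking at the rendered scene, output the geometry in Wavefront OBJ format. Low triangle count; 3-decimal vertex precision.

v -0.142 3.528 -0.22
v -0.104 2.733 1.039
v 0.637 3.936 0.014
v 0.674 3.141 1.274
v 0.846 2.159 -1.114
v 0.883 1.364 0.146
v 1.624 2.567 -0.879
v 1.662 1.772 0.38
v -0.122 -0.999 -3.351
v 0.498 -0.169 -3.452
v 1.222 -2.011 -3.428
v 1.842 -1.181 -3.529
v 1.355 -1.361 -2.627
v 0.524 -0.735 -2.579
v 1.196 -1.445 -4.301
v 0.365 -0.819 -4.253
v 1.312 -0.444 -4.039
v 1.41 -0.392 -3.004
v 0.31 -1.788 -3.876
v 0.408 -1.736 -2.841
v 2.093 -1.303 1.96
v 1.216 -1.618 3.441
v 2.054 0.55 2.331
v 1.177 0.234 3.813
v 3.503 -1.434 2.767
v 2.626 -1.75 4.249
v 3.464 0.418 3.139
v 2.587 0.103 4.62
v -3.904 -0.917 0.555
v -3.715 -0.669 0.066
v -3.887 0.505 0.596
v -4.076 0.257 1.085
v -4.07 -0.71 0.04
v -4.242 0.465 0.569
v -4.362 -0.829 0.21
v -4.534 0.346 0.74
v -4.479 -0.982 0.513
v -4.651 0.193 1.042
v -4.376 -1.111 0.831
v -4.548 0.064 1.36
v -4.093 -1.165 1.044
v -4.265 0.009 1.574
v -3.738 -1.125 1.071
v -3.91 0.05 1.6
v -3.446 -1.006 0.9
v -3.618 0.169 1.43
v -3.329 -0.853 0.598
v -3.501 0.322 1.127
v -3.432 -0.724 0.28
v -3.604 0.451 0.809
v 0.63 -3.248 0.837
v 1.156 -4.079 0.949
v -0.89 -4.072 1.863
v 1.276 -3.657 1.465
v 1.093 -3.044 1.687
v 0.694 -2.526 1.511
v 0.264 -2.346 1.02
v 0.006 -2.589 0.442
v 0.039 -3.139 0.05
v 0.349 -3.741 0.025
v 0.79 -4.112 0.381
f 2 4 1
f 5 2 1
f 1 4 3
f 3 5 1
f 2 8 4
f 6 2 5
f 6 8 2
f 4 8 3
f 7 5 3
f 3 8 7
f 7 6 5
f 8 6 7
f 9 20 14
f 9 14 10
f 9 10 16
f 9 16 19
f 9 19 20
f 10 14 18
f 14 20 13
f 20 19 11
f 19 16 15
f 16 10 17
f 12 18 13
f 12 13 11
f 12 11 15
f 12 15 17
f 12 17 18
f 13 18 14
f 11 13 20
f 15 11 19
f 17 15 16
f 18 17 10
f 22 24 21
f 25 22 21
f 21 24 23
f 23 25 21
f 22 28 24
f 26 22 25
f 26 28 22
f 24 28 23
f 27 25 23
f 23 28 27
f 27 26 25
f 28 26 27
f 30 29 33
f 30 33 31
f 31 33 34
f 31 34 32
f 33 29 35
f 33 35 34
f 34 35 36
f 34 36 32
f 35 29 37
f 35 37 36
f 36 37 38
f 36 38 32
f 37 29 39
f 37 39 38
f 38 39 40
f 38 40 32
f 39 29 41
f 39 41 40
f 40 41 42
f 40 42 32
f 41 29 43
f 41 43 42
f 42 43 44
f 42 44 32
f 43 29 45
f 43 45 44
f 44 45 46
f 44 46 32
f 45 29 47
f 45 47 46
f 46 47 48
f 46 48 32
f 47 29 49
f 47 49 48
f 48 49 50
f 48 50 32
f 49 29 30
f 49 30 50
f 50 30 31
f 50 31 32
f 52 51 54
f 52 54 53
f 54 51 55
f 54 55 53
f 55 51 56
f 55 56 53
f 56 51 57
f 56 57 53
f 57 51 58
f 57 58 53
f 58 51 59
f 58 59 53
f 59 51 60
f 59 60 53
f 60 51 61
f 60 61 53
f 61 51 52
f 61 52 53



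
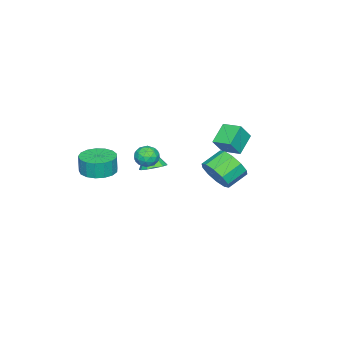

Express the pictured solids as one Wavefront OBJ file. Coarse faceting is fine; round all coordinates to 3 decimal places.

v 4 -1.988 2.23
v 5.016 -2.082 2.228
v 5.016 -2.105 3.328
v 4 -2.012 3.33
v 4.943 -1.599 2.238
v 4.943 -1.623 3.338
v 4.654 -1.206 2.247
v 4.654 -1.229 3.346
v 4.215 -0.992 2.251
v 4.216 -1.015 3.351
v 3.727 -1.006 2.251
v 3.728 -1.029 3.351
v 3.302 -1.245 2.246
v 3.302 -1.268 3.346
v 3.036 -1.654 2.237
v 3.036 -1.678 3.337
v 2.991 -2.14 2.227
v 2.991 -2.164 3.327
v 3.178 -2.592 2.217
v 3.178 -2.615 3.317
v 3.552 -2.905 2.211
v 3.552 -2.928 3.311
v 4.029 -3.008 2.209
v 4.029 -3.031 3.308
v 4.5 -2.877 2.211
v 4.5 -2.901 3.311
v 4.856 -2.543 2.218
v 4.856 -2.566 3.318
v 2.916 0.998 3.998
v 3.572 1.306 3.97
v 3.368 -0.006 3.59
v 4.024 0.302 3.562
v 3.716 0.164 4.204
v 3.436 0.784 4.456
v 3.504 0.516 3.104
v 3.224 1.136 3.356
v 3.936 1.007 3.417
v 4.067 0.79 4.097
v 2.873 0.51 3.463
v 3.004 0.293 4.143
v 3.204 1.24 4.02
v 3.736 0.06 3.54
v 3.554 -0.021 3.918
v 3.94 0.16 3.901
v 3.124 0.934 4.305
v 3.51 1.114 4.289
v 3.595 0.444 4.426
v 3.43 0.186 3.271
v 3.816 0.366 3.255
v 3 1.14 3.659
v 3.386 1.321 3.642
v 3.345 0.856 3.134
v 3.804 1.245 3.678
v 4.07 0.655 3.439
v 3.764 0.781 3.169
v 3.599 1.146 3.318
v 3.881 1.118 4.078
v 4.147 0.528 3.838
v 3.965 0.447 4.216
v 3.801 0.811 4.364
v 4.094 0.942 3.753
v 2.793 0.772 3.722
v 3.059 0.182 3.482
v 3.139 0.489 3.196
v 2.975 0.853 3.344
v 2.87 0.645 4.121
v 3.136 0.055 3.882
v 3.341 0.154 4.242
v 3.176 0.519 4.391
v 2.846 0.358 3.807
v 0.692 3.203 1.597
v 1.293 3.438 2.438
v 0.209 3.972 3.063
v -0.392 3.737 2.223
v 1.308 3.95 2.029
v 0.225 4.483 2.654
v 1.088 4.176 1.455
v 0.005 4.709 2.08
v 0.717 4.03 0.935
v -0.367 4.564 1.56
v 0.336 3.569 0.668
v -0.748 4.103 1.294
v 0.091 2.968 0.757
v -0.993 3.502 1.382
v 0.075 2.457 1.166
v -1.008 2.99 1.791
v 0.295 2.231 1.74
v -0.788 2.764 2.365
v 0.667 2.376 2.26
v -0.417 2.91 2.885
v 1.048 2.837 2.526
v -0.036 3.371 3.152
v -2.62 -2.449 -1.102
v -2.044 -1.984 -0.727
v -3.02 -3.071 0.282
v -2.437 -1.731 -0.727
v -2.889 -1.706 -0.846
v -3.255 -1.917 -1.046
v -3.42 -2.296 -1.264
v -3.331 -2.724 -1.431
v -3.016 -3.064 -1.494
v -2.576 -3.209 -1.432
v -2.15 -3.113 -1.265
v -1.873 -2.805 -1.047
v -1.833 -2.384 -0.847
v -2.758 1.84 1.338
v -3.965 1.854 2.159
v -2.605 3.012 1.541
v -3.812 3.027 2.362
v -2.068 1.573 2.358
v -3.275 1.588 3.179
v -1.915 2.746 2.561
v -3.122 2.76 3.382
f 2 1 5
f 2 5 3
f 3 5 6
f 3 6 4
f 5 1 7
f 5 7 6
f 6 7 8
f 6 8 4
f 7 1 9
f 7 9 8
f 8 9 10
f 8 10 4
f 9 1 11
f 9 11 10
f 10 11 12
f 10 12 4
f 11 1 13
f 11 13 12
f 12 13 14
f 12 14 4
f 13 1 15
f 13 15 14
f 14 15 16
f 14 16 4
f 15 1 17
f 15 17 16
f 16 17 18
f 16 18 4
f 17 1 19
f 17 19 18
f 18 19 20
f 18 20 4
f 19 1 21
f 19 21 20
f 20 21 22
f 20 22 4
f 21 1 23
f 21 23 22
f 22 23 24
f 22 24 4
f 23 1 25
f 23 25 24
f 24 25 26
f 24 26 4
f 25 1 27
f 25 27 26
f 26 27 28
f 26 28 4
f 27 1 2
f 27 2 28
f 28 2 3
f 28 3 4
f 29 66 45
f 66 40 69
f 45 69 34
f 66 69 45
f 29 45 41
f 45 34 46
f 41 46 30
f 45 46 41
f 29 41 50
f 41 30 51
f 50 51 36
f 41 51 50
f 29 50 62
f 50 36 65
f 62 65 39
f 50 65 62
f 29 62 66
f 62 39 70
f 66 70 40
f 62 70 66
f 30 46 57
f 46 34 60
f 57 60 38
f 46 60 57
f 34 69 47
f 69 40 68
f 47 68 33
f 69 68 47
f 40 70 67
f 70 39 63
f 67 63 31
f 70 63 67
f 39 65 64
f 65 36 52
f 64 52 35
f 65 52 64
f 36 51 56
f 51 30 53
f 56 53 37
f 51 53 56
f 32 58 44
f 58 38 59
f 44 59 33
f 58 59 44
f 32 44 42
f 44 33 43
f 42 43 31
f 44 43 42
f 32 42 49
f 42 31 48
f 49 48 35
f 42 48 49
f 32 49 54
f 49 35 55
f 54 55 37
f 49 55 54
f 32 54 58
f 54 37 61
f 58 61 38
f 54 61 58
f 33 59 47
f 59 38 60
f 47 60 34
f 59 60 47
f 31 43 67
f 43 33 68
f 67 68 40
f 43 68 67
f 35 48 64
f 48 31 63
f 64 63 39
f 48 63 64
f 37 55 56
f 55 35 52
f 56 52 36
f 55 52 56
f 38 61 57
f 61 37 53
f 57 53 30
f 61 53 57
f 72 71 75
f 72 75 73
f 73 75 76
f 73 76 74
f 75 71 77
f 75 77 76
f 76 77 78
f 76 78 74
f 77 71 79
f 77 79 78
f 78 79 80
f 78 80 74
f 79 71 81
f 79 81 80
f 80 81 82
f 80 82 74
f 81 71 83
f 81 83 82
f 82 83 84
f 82 84 74
f 83 71 85
f 83 85 84
f 84 85 86
f 84 86 74
f 85 71 87
f 85 87 86
f 86 87 88
f 86 88 74
f 87 71 89
f 87 89 88
f 88 89 90
f 88 90 74
f 89 71 91
f 89 91 90
f 90 91 92
f 90 92 74
f 91 71 72
f 91 72 92
f 92 72 73
f 92 73 74
f 94 93 96
f 94 96 95
f 96 93 97
f 96 97 95
f 97 93 98
f 97 98 95
f 98 93 99
f 98 99 95
f 99 93 100
f 99 100 95
f 100 93 101
f 100 101 95
f 101 93 102
f 101 102 95
f 102 93 103
f 102 103 95
f 103 93 104
f 103 104 95
f 104 93 105
f 104 105 95
f 105 93 94
f 105 94 95
f 107 109 106
f 110 107 106
f 106 109 108
f 108 110 106
f 107 113 109
f 111 107 110
f 111 113 107
f 109 113 108
f 112 110 108
f 108 113 112
f 112 111 110
f 113 111 112



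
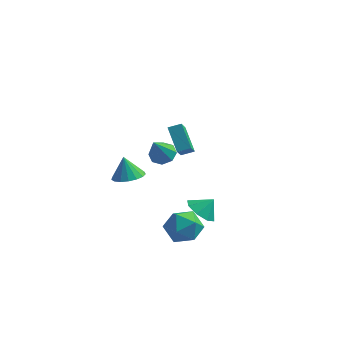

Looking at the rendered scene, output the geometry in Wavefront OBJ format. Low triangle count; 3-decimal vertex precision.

v 2.443 -2.52 -2.831
v 3.484 -3.145 -2.579
v 1.356 -4.135 -2.341
v 2.397 -4.76 -2.089
v 2.043 -3.823 -1.357
v 2.715 -2.824 -1.66
v 2.125 -4.456 -3.26
v 2.797 -3.457 -3.563
v 3.288 -4.341 -2.844
v 3.238 -3.95 -1.667
v 1.602 -3.33 -3.253
v 1.552 -2.939 -2.076
v -0.209 1.912 1.305
v 0.016 0.565 2.567
v 0.51 2.267 1.555
v 0.735 0.919 2.817
v 0.705 0.921 0.083
v 0.93 -0.427 1.345
v 1.424 1.275 0.333
v 1.649 -0.072 1.595
v 2.962 -2.225 -2.002
v 3.823 -2.409 -2.556
v 3.598 -1.795 -1.158
v 3.519 -1.687 -2.696
v 2.89 -1.28 -2.429
v 2.302 -1.426 -1.912
v 2.102 -2.041 -1.447
v 2.405 -2.763 -1.308
v 3.035 -3.17 -1.574
v 3.622 -3.024 -2.091
v -1.451 -2.013 -0.238
v -0.736 -1.316 -0.176
v -1.849 -1.727 1.138
v -1.118 -1.075 -0.336
v -1.575 -1.049 -0.474
v -2.004 -1.244 -0.558
v -2.307 -1.615 -0.568
v -2.413 -2.077 -0.503
v -2.299 -2.525 -0.377
v -1.99 -2.855 -0.219
v -1.558 -2.992 -0.065
v -1.102 -2.905 0.049
v -0.725 -2.614 0.097
v -0.515 -2.185 0.069
v -0.519 -1.716 -0.029
v -1.571 4.176 -2.55
v -1.117 4.795 -2.099
v -1.769 3.084 -0.85
v -1.788 4.914 -2.101
v -2.332 4.6 -2.366
v -2.43 4.038 -2.738
v -2.025 3.557 -3
v -1.354 3.439 -2.998
v -0.81 3.752 -2.734
v -0.712 4.314 -2.361
f 1 12 6
f 1 6 2
f 1 2 8
f 1 8 11
f 1 11 12
f 2 6 10
f 6 12 5
f 12 11 3
f 11 8 7
f 8 2 9
f 4 10 5
f 4 5 3
f 4 3 7
f 4 7 9
f 4 9 10
f 5 10 6
f 3 5 12
f 7 3 11
f 9 7 8
f 10 9 2
f 14 16 13
f 17 14 13
f 13 16 15
f 15 17 13
f 14 20 16
f 18 14 17
f 18 20 14
f 16 20 15
f 19 17 15
f 15 20 19
f 19 18 17
f 20 18 19
f 22 21 24
f 22 24 23
f 24 21 25
f 24 25 23
f 25 21 26
f 25 26 23
f 26 21 27
f 26 27 23
f 27 21 28
f 27 28 23
f 28 21 29
f 28 29 23
f 29 21 30
f 29 30 23
f 30 21 22
f 30 22 23
f 32 31 34
f 32 34 33
f 34 31 35
f 34 35 33
f 35 31 36
f 35 36 33
f 36 31 37
f 36 37 33
f 37 31 38
f 37 38 33
f 38 31 39
f 38 39 33
f 39 31 40
f 39 40 33
f 40 31 41
f 40 41 33
f 41 31 42
f 41 42 33
f 42 31 43
f 42 43 33
f 43 31 44
f 43 44 33
f 44 31 45
f 44 45 33
f 45 31 32
f 45 32 33
f 47 46 49
f 47 49 48
f 49 46 50
f 49 50 48
f 50 46 51
f 50 51 48
f 51 46 52
f 51 52 48
f 52 46 53
f 52 53 48
f 53 46 54
f 53 54 48
f 54 46 55
f 54 55 48
f 55 46 47
f 55 47 48



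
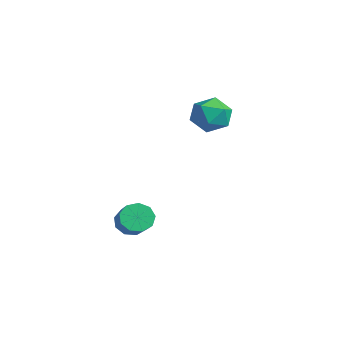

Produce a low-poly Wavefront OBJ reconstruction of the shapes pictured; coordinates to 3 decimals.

v -3.151 2.914 -0.353
v -2.622 2.365 -0.051
v -3.838 1.935 -0.929
v -3.309 1.386 -0.627
v -3.815 1.788 -0.123
v -3.391 2.393 0.233
v -3.069 1.907 -1.213
v -2.645 2.512 -0.857
v -2.571 1.742 -0.582
v -3.033 1.669 0.092
v -3.427 2.631 -1.072
v -3.889 2.558 -0.398
v -0.869 -1.844 -3.705
v -0.56 -1.456 -4.024
v 0.378 -1.667 -3.375
v 0.069 -2.056 -3.055
v -0.735 -1.27 -3.712
v 0.203 -1.481 -3.062
v -0.972 -1.352 -3.396
v -0.034 -1.564 -2.746
v -1.161 -1.665 -3.225
v -0.224 -1.876 -2.575
v -1.213 -2.062 -3.278
v -0.276 -2.273 -2.629
v -1.104 -2.357 -3.531
v -0.167 -2.568 -2.882
v -0.885 -2.412 -3.866
v 0.052 -2.623 -3.216
v -0.658 -2.201 -4.125
v 0.279 -2.413 -3.475
v -0.53 -1.824 -4.187
v 0.408 -2.035 -3.538
f 1 12 6
f 1 6 2
f 1 2 8
f 1 8 11
f 1 11 12
f 2 6 10
f 6 12 5
f 12 11 3
f 11 8 7
f 8 2 9
f 4 10 5
f 4 5 3
f 4 3 7
f 4 7 9
f 4 9 10
f 5 10 6
f 3 5 12
f 7 3 11
f 9 7 8
f 10 9 2
f 14 13 17
f 14 17 15
f 15 17 18
f 15 18 16
f 17 13 19
f 17 19 18
f 18 19 20
f 18 20 16
f 19 13 21
f 19 21 20
f 20 21 22
f 20 22 16
f 21 13 23
f 21 23 22
f 22 23 24
f 22 24 16
f 23 13 25
f 23 25 24
f 24 25 26
f 24 26 16
f 25 13 27
f 25 27 26
f 26 27 28
f 26 28 16
f 27 13 29
f 27 29 28
f 28 29 30
f 28 30 16
f 29 13 31
f 29 31 30
f 30 31 32
f 30 32 16
f 31 13 14
f 31 14 32
f 32 14 15
f 32 15 16



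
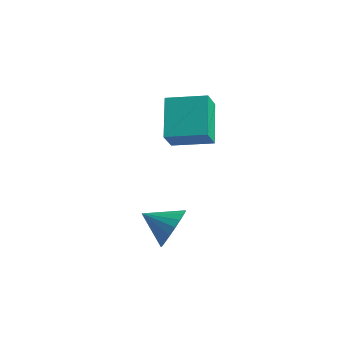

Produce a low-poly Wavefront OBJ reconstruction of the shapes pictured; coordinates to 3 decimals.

v -3.644 0.222 1.768
v -3.586 -0.438 2.732
v -4.408 1.618 2.768
v -4.351 0.959 3.732
v -2.129 0.821 2.088
v -2.072 0.162 3.052
v -2.894 2.218 3.088
v -2.836 1.558 4.052
v -2.526 -1.541 -1.336
v -2.135 -2.09 -0.68
v -3.754 -1.779 -0.804
v -2.128 -1.74 -0.508
v -2.19 -1.355 -0.478
v -2.31 -1.002 -0.597
v -2.467 -0.743 -0.844
v -2.634 -0.621 -1.175
v -2.782 -0.659 -1.535
v -2.886 -0.849 -1.86
v -2.928 -1.159 -2.095
v -2.9 -1.535 -2.198
v -2.808 -1.912 -2.153
v -2.666 -2.225 -1.966
v -2.5 -2.42 -1.67
v -2.339 -2.462 -1.317
v -2.21 -2.346 -0.967
f 2 4 1
f 5 2 1
f 1 4 3
f 3 5 1
f 2 8 4
f 6 2 5
f 6 8 2
f 4 8 3
f 7 5 3
f 3 8 7
f 7 6 5
f 8 6 7
f 10 9 12
f 10 12 11
f 12 9 13
f 12 13 11
f 13 9 14
f 13 14 11
f 14 9 15
f 14 15 11
f 15 9 16
f 15 16 11
f 16 9 17
f 16 17 11
f 17 9 18
f 17 18 11
f 18 9 19
f 18 19 11
f 19 9 20
f 19 20 11
f 20 9 21
f 20 21 11
f 21 9 22
f 21 22 11
f 22 9 23
f 22 23 11
f 23 9 24
f 23 24 11
f 24 9 25
f 24 25 11
f 25 9 10
f 25 10 11



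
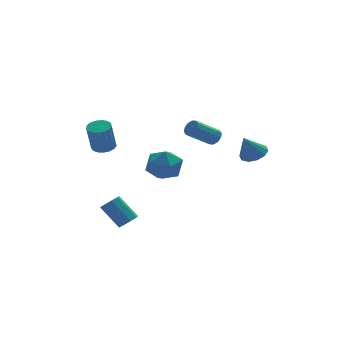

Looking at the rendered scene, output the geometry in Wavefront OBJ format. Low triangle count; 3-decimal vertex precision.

v -1.271 1.402 1.696
v -0.654 1.083 2.633
v -1.846 -0.383 1.467
v -1.229 -0.702 2.404
v -2.176 -0.031 2.53
v -1.821 1.072 2.671
v -0.679 -0.372 1.429
v -0.324 0.731 1.57
v -0.288 -0.013 2.468
v -1.213 0.197 3.149
v -1.287 0.503 0.951
v -2.212 0.713 1.632
v -3.652 3.945 2.314
v -2.951 3.978 2.471
v -3.326 3.608 4.223
v -4.028 3.575 4.066
v -3.06 4.301 2.515
v -3.435 3.932 4.268
v -3.306 4.543 2.514
v -3.681 4.174 4.267
v -3.631 4.648 2.466
v -4.006 4.279 4.219
v -3.961 4.591 2.384
v -4.336 4.222 4.137
v -4.22 4.387 2.285
v -4.595 4.018 4.038
v -4.349 4.081 2.193
v -4.724 3.712 3.946
v -4.319 3.744 2.129
v -4.694 3.375 3.882
v -4.136 3.453 2.107
v -4.511 3.084 3.859
v -3.842 3.274 2.132
v -4.217 2.905 3.885
v -3.505 3.249 2.199
v -3.88 2.88 3.952
v -3.202 3.384 2.292
v -3.577 3.014 4.045
v -3.002 3.646 2.39
v -3.377 3.277 4.143
v -3.158 0.851 -2.319
v -2.578 0.965 -2.025
v -3.402 1.822 -0.728
v -3.982 1.709 -1.021
v -2.706 1.331 -2.348
v -3.53 2.188 -1.051
v -3.098 1.416 -2.654
v -3.923 2.274 -1.357
v -3.526 1.171 -2.764
v -4.35 2.028 -1.466
v -3.738 0.738 -2.612
v -4.562 1.595 -1.315
v -3.61 0.372 -2.289
v -4.434 1.229 -0.992
v -3.217 0.286 -1.983
v -4.042 1.144 -0.686
v -2.79 0.532 -1.874
v -3.614 1.389 -0.576
v 3.893 0.131 2.348
v 4.427 0.707 2.698
v 3.207 -0.051 3.692
v 4.001 0.967 2.516
v 3.533 0.908 2.269
v 3.203 0.552 2.053
v 3.136 0.035 1.949
v 3.358 -0.445 1.998
v 3.784 -0.706 2.18
v 4.252 -0.647 2.426
v 4.582 -0.291 2.642
v 4.649 0.226 2.746
v 2.018 1.38 3.314
v 2.337 1.45 3.781
v 0.882 1.21 4.813
v 0.562 1.14 4.346
v 2.216 1.766 3.684
v 0.76 1.526 4.715
v 2.019 1.935 3.445
v 0.563 1.695 4.477
v 1.822 1.892 3.157
v 0.366 1.651 4.188
v 1.699 1.653 2.928
v 0.244 1.413 3.96
v 1.698 1.31 2.847
v 0.243 1.07 3.879
v 1.82 0.994 2.945
v 0.364 0.754 3.976
v 2.017 0.825 3.183
v 0.561 0.585 4.215
v 2.214 0.869 3.472
v 0.758 0.628 4.503
v 2.336 1.107 3.7
v 0.881 0.867 4.732
f 1 12 6
f 1 6 2
f 1 2 8
f 1 8 11
f 1 11 12
f 2 6 10
f 6 12 5
f 12 11 3
f 11 8 7
f 8 2 9
f 4 10 5
f 4 5 3
f 4 3 7
f 4 7 9
f 4 9 10
f 5 10 6
f 3 5 12
f 7 3 11
f 9 7 8
f 10 9 2
f 14 13 17
f 14 17 15
f 15 17 18
f 15 18 16
f 17 13 19
f 17 19 18
f 18 19 20
f 18 20 16
f 19 13 21
f 19 21 20
f 20 21 22
f 20 22 16
f 21 13 23
f 21 23 22
f 22 23 24
f 22 24 16
f 23 13 25
f 23 25 24
f 24 25 26
f 24 26 16
f 25 13 27
f 25 27 26
f 26 27 28
f 26 28 16
f 27 13 29
f 27 29 28
f 28 29 30
f 28 30 16
f 29 13 31
f 29 31 30
f 30 31 32
f 30 32 16
f 31 13 33
f 31 33 32
f 32 33 34
f 32 34 16
f 33 13 35
f 33 35 34
f 34 35 36
f 34 36 16
f 35 13 37
f 35 37 36
f 36 37 38
f 36 38 16
f 37 13 39
f 37 39 38
f 38 39 40
f 38 40 16
f 39 13 14
f 39 14 40
f 40 14 15
f 40 15 16
f 42 41 45
f 42 45 43
f 43 45 46
f 43 46 44
f 45 41 47
f 45 47 46
f 46 47 48
f 46 48 44
f 47 41 49
f 47 49 48
f 48 49 50
f 48 50 44
f 49 41 51
f 49 51 50
f 50 51 52
f 50 52 44
f 51 41 53
f 51 53 52
f 52 53 54
f 52 54 44
f 53 41 55
f 53 55 54
f 54 55 56
f 54 56 44
f 55 41 57
f 55 57 56
f 56 57 58
f 56 58 44
f 57 41 42
f 57 42 58
f 58 42 43
f 58 43 44
f 60 59 62
f 60 62 61
f 62 59 63
f 62 63 61
f 63 59 64
f 63 64 61
f 64 59 65
f 64 65 61
f 65 59 66
f 65 66 61
f 66 59 67
f 66 67 61
f 67 59 68
f 67 68 61
f 68 59 69
f 68 69 61
f 69 59 70
f 69 70 61
f 70 59 60
f 70 60 61
f 72 71 75
f 72 75 73
f 73 75 76
f 73 76 74
f 75 71 77
f 75 77 76
f 76 77 78
f 76 78 74
f 77 71 79
f 77 79 78
f 78 79 80
f 78 80 74
f 79 71 81
f 79 81 80
f 80 81 82
f 80 82 74
f 81 71 83
f 81 83 82
f 82 83 84
f 82 84 74
f 83 71 85
f 83 85 84
f 84 85 86
f 84 86 74
f 85 71 87
f 85 87 86
f 86 87 88
f 86 88 74
f 87 71 89
f 87 89 88
f 88 89 90
f 88 90 74
f 89 71 91
f 89 91 90
f 90 91 92
f 90 92 74
f 91 71 72
f 91 72 92
f 92 72 73
f 92 73 74



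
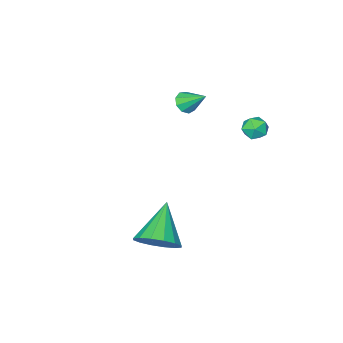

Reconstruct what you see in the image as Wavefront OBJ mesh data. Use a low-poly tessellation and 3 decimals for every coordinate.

v 2.287 0.568 -2.917
v 3.118 -0.015 -2.578
v 0.993 -0.488 -1.563
v 3.107 0.427 -2.244
v 2.876 0.906 -2.09
v 2.487 1.295 -2.158
v 2.045 1.489 -2.429
v 1.668 1.437 -2.83
v 1.456 1.152 -3.255
v 1.467 0.71 -3.59
v 1.698 0.231 -3.744
v 2.086 -0.158 -3.676
v 2.528 -0.353 -3.405
v 2.906 -0.3 -3.003
v -2.575 1.617 3.297
v -1.933 1.703 3.155
v -2.647 0.877 2.525
v -2.005 0.963 2.383
v -2.183 0.68 2.955
v -2.138 1.137 3.432
v -2.442 1.443 2.248
v -2.397 1.9 2.725
v -1.851 1.595 2.507
v -1.691 1.124 2.944
v -2.889 1.456 2.736
v -2.729 0.985 3.173
v -2.556 -3.835 1.333
v -2.08 -3.511 1.131
v -2.884 -2.805 2.207
v -2.418 -3.425 0.902
v -2.821 -3.531 0.875
v -3.1 -3.779 1.063
v -3.124 -4.053 1.376
v -2.882 -4.225 1.67
v -2.488 -4.214 1.805
v -2.125 -4.026 1.72
v -1.964 -3.749 1.454
f 2 1 4
f 2 4 3
f 4 1 5
f 4 5 3
f 5 1 6
f 5 6 3
f 6 1 7
f 6 7 3
f 7 1 8
f 7 8 3
f 8 1 9
f 8 9 3
f 9 1 10
f 9 10 3
f 10 1 11
f 10 11 3
f 11 1 12
f 11 12 3
f 12 1 13
f 12 13 3
f 13 1 14
f 13 14 3
f 14 1 2
f 14 2 3
f 15 26 20
f 15 20 16
f 15 16 22
f 15 22 25
f 15 25 26
f 16 20 24
f 20 26 19
f 26 25 17
f 25 22 21
f 22 16 23
f 18 24 19
f 18 19 17
f 18 17 21
f 18 21 23
f 18 23 24
f 19 24 20
f 17 19 26
f 21 17 25
f 23 21 22
f 24 23 16
f 28 27 30
f 28 30 29
f 30 27 31
f 30 31 29
f 31 27 32
f 31 32 29
f 32 27 33
f 32 33 29
f 33 27 34
f 33 34 29
f 34 27 35
f 34 35 29
f 35 27 36
f 35 36 29
f 36 27 37
f 36 37 29
f 37 27 28
f 37 28 29



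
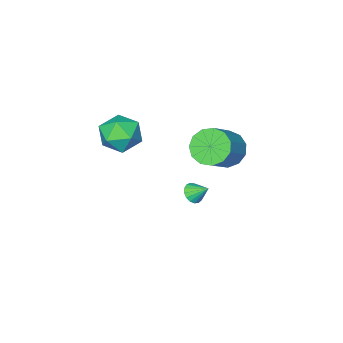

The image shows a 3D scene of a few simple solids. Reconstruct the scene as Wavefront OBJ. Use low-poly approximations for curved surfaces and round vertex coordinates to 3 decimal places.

v -3.061 1.131 1.526
v -2.391 1.242 0.673
v -0.969 1.781 1.862
v -1.639 1.669 2.714
v -2.663 1.787 0.752
v -1.241 2.326 1.94
v -3.062 2.124 1.076
v -1.64 2.662 2.265
v -3.46 2.145 1.543
v -2.038 2.684 2.732
v -3.732 1.844 2.005
v -2.31 2.383 3.193
v -3.79 1.317 2.314
v -2.368 1.856 3.503
v -3.618 0.73 2.373
v -2.195 1.269 3.562
v -3.268 0.271 2.163
v -1.846 0.81 3.352
v -2.853 0.085 1.751
v -1.431 0.623 2.939
v -2.504 0.23 1.267
v -1.082 0.769 2.455
v -2.332 0.662 0.865
v -0.909 1.201 2.054
v -3.634 -2.058 -4.177
v -3.229 -2.293 -3.727
v -3.966 -1.262 -3.463
v -3.056 -2.084 -3.88
v -3.017 -1.869 -4.101
v -3.118 -1.697 -4.339
v -3.338 -1.608 -4.541
v -3.625 -1.622 -4.659
v -3.914 -1.736 -4.667
v -4.14 -1.923 -4.563
v -4.249 -2.142 -4.37
v -4.217 -2.341 -4.133
v -4.052 -2.476 -3.907
v -3.79 -2.514 -3.742
v -3.493 -2.448 -3.677
v 0.11 -2.967 0.246
v 0.763 -3.388 1.199
v -1.443 -4.072 0.821
v -0.79 -4.493 1.774
v -1.15 -3.317 1.747
v -0.19 -2.634 1.391
v -0.49 -4.826 0.629
v 0.47 -4.143 0.273
v 0.392 -4.537 1.436
v -0.015 -3.605 2.127
v -0.665 -3.855 -0.107
v -1.072 -2.923 0.584
f 2 1 5
f 2 5 3
f 3 5 6
f 3 6 4
f 5 1 7
f 5 7 6
f 6 7 8
f 6 8 4
f 7 1 9
f 7 9 8
f 8 9 10
f 8 10 4
f 9 1 11
f 9 11 10
f 10 11 12
f 10 12 4
f 11 1 13
f 11 13 12
f 12 13 14
f 12 14 4
f 13 1 15
f 13 15 14
f 14 15 16
f 14 16 4
f 15 1 17
f 15 17 16
f 16 17 18
f 16 18 4
f 17 1 19
f 17 19 18
f 18 19 20
f 18 20 4
f 19 1 21
f 19 21 20
f 20 21 22
f 20 22 4
f 21 1 23
f 21 23 22
f 22 23 24
f 22 24 4
f 23 1 2
f 23 2 24
f 24 2 3
f 24 3 4
f 26 25 28
f 26 28 27
f 28 25 29
f 28 29 27
f 29 25 30
f 29 30 27
f 30 25 31
f 30 31 27
f 31 25 32
f 31 32 27
f 32 25 33
f 32 33 27
f 33 25 34
f 33 34 27
f 34 25 35
f 34 35 27
f 35 25 36
f 35 36 27
f 36 25 37
f 36 37 27
f 37 25 38
f 37 38 27
f 38 25 39
f 38 39 27
f 39 25 26
f 39 26 27
f 40 51 45
f 40 45 41
f 40 41 47
f 40 47 50
f 40 50 51
f 41 45 49
f 45 51 44
f 51 50 42
f 50 47 46
f 47 41 48
f 43 49 44
f 43 44 42
f 43 42 46
f 43 46 48
f 43 48 49
f 44 49 45
f 42 44 51
f 46 42 50
f 48 46 47
f 49 48 41



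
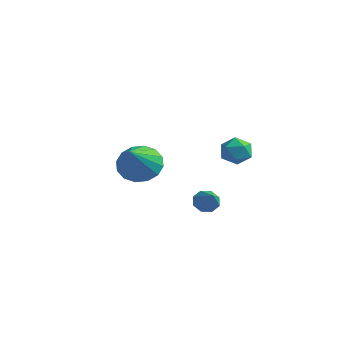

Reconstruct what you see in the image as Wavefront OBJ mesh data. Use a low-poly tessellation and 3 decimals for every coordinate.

v -0.51 3.2 -4.236
v -0.174 3.154 -4.656
v 0.33 2.68 -3.504
v -0.128 3.512 -4.454
v -0.306 3.687 -4.125
v -0.604 3.577 -3.861
v -0.847 3.246 -3.816
v -0.893 2.888 -4.018
v -0.715 2.713 -4.347
v -0.417 2.823 -4.611
v -3.851 3.066 -3.254
v -3.29 3.729 -2.922
v -2.969 1.654 -1.926
v -3.682 3.747 -2.643
v -4.119 3.582 -2.528
v -4.485 3.279 -2.607
v -4.68 2.919 -2.86
v -4.654 2.598 -3.218
v -4.413 2.403 -3.586
v -4.021 2.386 -3.865
v -3.583 2.551 -3.98
v -3.218 2.854 -3.901
v -3.022 3.214 -3.648
v -3.048 3.534 -3.29
v 0.967 3.75 -1.553
v 1.519 3.392 -1.412
v 0.361 3.028 -1.008
v 0.913 2.67 -0.867
v 0.822 3.274 -0.584
v 1.196 3.72 -0.921
v 0.684 2.7 -1.499
v 1.058 3.146 -1.836
v 1.344 2.744 -1.379
v 1.43 3.098 -0.813
v 0.45 3.322 -1.607
v 0.536 3.676 -1.041
f 2 1 4
f 2 4 3
f 4 1 5
f 4 5 3
f 5 1 6
f 5 6 3
f 6 1 7
f 6 7 3
f 7 1 8
f 7 8 3
f 8 1 9
f 8 9 3
f 9 1 10
f 9 10 3
f 10 1 2
f 10 2 3
f 12 11 14
f 12 14 13
f 14 11 15
f 14 15 13
f 15 11 16
f 15 16 13
f 16 11 17
f 16 17 13
f 17 11 18
f 17 18 13
f 18 11 19
f 18 19 13
f 19 11 20
f 19 20 13
f 20 11 21
f 20 21 13
f 21 11 22
f 21 22 13
f 22 11 23
f 22 23 13
f 23 11 24
f 23 24 13
f 24 11 12
f 24 12 13
f 25 36 30
f 25 30 26
f 25 26 32
f 25 32 35
f 25 35 36
f 26 30 34
f 30 36 29
f 36 35 27
f 35 32 31
f 32 26 33
f 28 34 29
f 28 29 27
f 28 27 31
f 28 31 33
f 28 33 34
f 29 34 30
f 27 29 36
f 31 27 35
f 33 31 32
f 34 33 26



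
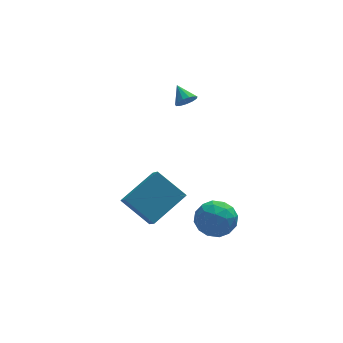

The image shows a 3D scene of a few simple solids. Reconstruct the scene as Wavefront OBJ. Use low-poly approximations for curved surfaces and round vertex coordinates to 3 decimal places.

v 1.107 2.194 3.045
v 1.459 2.019 3.458
v 0.853 3.026 3.615
v 1.633 2.205 3.263
v 1.641 2.388 2.999
v 1.478 2.509 2.75
v 1.198 2.53 2.594
v 0.889 2.444 2.582
v 0.649 2.279 2.717
v 0.554 2.087 2.956
v 0.635 1.928 3.223
v 0.866 1.854 3.434
v 1.173 1.888 3.522
v -1.139 -0.981 -2.805
v -2.29 -0.009 -1.664
v -1.158 -0.024 -3.64
v -2.31 0.948 -2.499
v 0.59 -0.088 -1.821
v -0.562 0.884 -0.68
v 0.57 0.869 -2.656
v -0.581 1.841 -1.515
v 2.371 -0.708 -3.887
v 2.795 -1.047 -2.95
v 0.765 -0.793 -3.19
v 1.189 -1.132 -2.253
v 1.356 -0.115 -2.586
v 2.349 -0.063 -3.017
v 1.211 -1.777 -3.123
v 2.204 -1.725 -3.554
v 2.079 -1.708 -2.478
v 2.168 -0.681 -2.146
v 1.392 -1.159 -3.994
v 1.481 -0.132 -3.662
v 2.724 -0.87 -3.479
v 0.836 -0.97 -2.661
v 0.934 -0.372 -2.856
v 1.184 -0.572 -2.306
v 2.461 -0.291 -3.519
v 2.711 -0.491 -2.968
v 1.865 0.057 -2.754
v 0.849 -1.349 -3.172
v 1.099 -1.549 -2.621
v 2.376 -1.268 -3.834
v 2.626 -1.468 -3.284
v 1.695 -1.897 -3.386
v 2.552 -1.458 -2.652
v 1.608 -1.508 -2.242
v 1.621 -1.887 -2.753
v 2.205 -1.856 -3.006
v 2.605 -0.854 -2.456
v 1.661 -0.905 -2.047
v 1.759 -0.307 -2.243
v 2.342 -0.276 -2.496
v 2.184 -1.243 -2.179
v 1.899 -0.935 -4.093
v 0.955 -0.986 -3.684
v 1.218 -1.564 -3.644
v 1.801 -1.533 -3.897
v 1.952 -0.332 -3.898
v 1.008 -0.382 -3.488
v 1.355 0.016 -3.134
v 1.939 0.047 -3.387
v 1.376 -0.597 -3.961
f 2 1 4
f 2 4 3
f 4 1 5
f 4 5 3
f 5 1 6
f 5 6 3
f 6 1 7
f 6 7 3
f 7 1 8
f 7 8 3
f 8 1 9
f 8 9 3
f 9 1 10
f 9 10 3
f 10 1 11
f 10 11 3
f 11 1 12
f 11 12 3
f 12 1 13
f 12 13 3
f 13 1 2
f 13 2 3
f 15 17 14
f 18 15 14
f 14 17 16
f 16 18 14
f 15 21 17
f 19 15 18
f 19 21 15
f 17 21 16
f 20 18 16
f 16 21 20
f 20 19 18
f 21 19 20
f 22 59 38
f 59 33 62
f 38 62 27
f 59 62 38
f 22 38 34
f 38 27 39
f 34 39 23
f 38 39 34
f 22 34 43
f 34 23 44
f 43 44 29
f 34 44 43
f 22 43 55
f 43 29 58
f 55 58 32
f 43 58 55
f 22 55 59
f 55 32 63
f 59 63 33
f 55 63 59
f 23 39 50
f 39 27 53
f 50 53 31
f 39 53 50
f 27 62 40
f 62 33 61
f 40 61 26
f 62 61 40
f 33 63 60
f 63 32 56
f 60 56 24
f 63 56 60
f 32 58 57
f 58 29 45
f 57 45 28
f 58 45 57
f 29 44 49
f 44 23 46
f 49 46 30
f 44 46 49
f 25 51 37
f 51 31 52
f 37 52 26
f 51 52 37
f 25 37 35
f 37 26 36
f 35 36 24
f 37 36 35
f 25 35 42
f 35 24 41
f 42 41 28
f 35 41 42
f 25 42 47
f 42 28 48
f 47 48 30
f 42 48 47
f 25 47 51
f 47 30 54
f 51 54 31
f 47 54 51
f 26 52 40
f 52 31 53
f 40 53 27
f 52 53 40
f 24 36 60
f 36 26 61
f 60 61 33
f 36 61 60
f 28 41 57
f 41 24 56
f 57 56 32
f 41 56 57
f 30 48 49
f 48 28 45
f 49 45 29
f 48 45 49
f 31 54 50
f 54 30 46
f 50 46 23
f 54 46 50

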